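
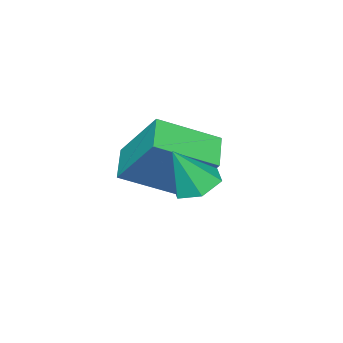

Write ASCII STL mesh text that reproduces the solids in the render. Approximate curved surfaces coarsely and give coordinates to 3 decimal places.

solid 
facet normal -0.404 0.236 -0.884
outer loop
vertex -0.998 -0.32 2.74
vertex -1.452 -0.82 2.814
vertex -1.593 -0.196 3.045
endloop
endfacet
facet normal 0.407 0.780 0.476
outer loop
vertex -0.998 -0.32 2.74
vertex -1.593 -0.196 3.045
vertex -0.908 -1.14 4.006
endloop
endfacet
facet normal -0.403 0.236 -0.884
outer loop
vertex -1.593 -0.196 3.045
vertex -1.452 -0.82 2.814
vertex -2.047 -0.696 3.118
endloop
endfacet
facet normal -0.411 0.486 0.771
outer loop
vertex -1.593 -0.196 3.045
vertex -2.047 -0.696 3.118
vertex -0.908 -1.14 4.006
endloop
endfacet
facet normal -0.402 0.237 -0.884
outer loop
vertex -2.047 -0.696 3.118
vertex -1.452 -0.82 2.814
vertex -1.907 -1.32 2.887
endloop
endfacet
facet normal -0.656 -0.387 0.648
outer loop
vertex -2.047 -0.696 3.118
vertex -1.907 -1.32 2.887
vertex -0.908 -1.14 4.006
endloop
endfacet
facet normal -0.403 0.238 -0.884
outer loop
vertex -1.907 -1.32 2.887
vertex -1.452 -0.82 2.814
vertex -1.312 -1.444 2.582
endloop
endfacet
facet normal -0.084 -0.969 0.231
outer loop
vertex -1.907 -1.32 2.887
vertex -1.312 -1.444 2.582
vertex -0.908 -1.14 4.006
endloop
endfacet
facet normal -0.404 0.238 -0.883
outer loop
vertex -1.312 -1.444 2.582
vertex -1.452 -0.82 2.814
vertex -0.857 -0.943 2.509
endloop
endfacet
facet normal 0.734 -0.676 -0.064
outer loop
vertex -1.312 -1.444 2.582
vertex -0.857 -0.943 2.509
vertex -0.908 -1.14 4.006
endloop
endfacet
facet normal -0.404 0.236 -0.884
outer loop
vertex -0.857 -0.943 2.509
vertex -1.452 -0.82 2.814
vertex -0.998 -0.32 2.74
endloop
endfacet
facet normal 0.978 0.199 0.060
outer loop
vertex -0.857 -0.943 2.509
vertex -0.998 -0.32 2.74
vertex -0.908 -1.14 4.006
endloop
endfacet
facet normal -0.681 0.582 -0.444
outer loop
vertex -3.905 -1.992 3.04
vertex -3.115 -1.442 2.55
vertex -3.978 -3.228 1.533
endloop
endfacet
facet normal -0.731 -0.510 0.454
outer loop
vertex -2.725 -4.298 2.35
vertex -3.905 -1.992 3.04
vertex -3.978 -3.228 1.533
endloop
endfacet
facet normal -0.682 0.582 -0.443
outer loop
vertex -3.978 -3.228 1.533
vertex -3.115 -1.442 2.55
vertex -3.189 -2.677 1.043
endloop
endfacet
facet normal -0.037 -0.634 -0.773
outer loop
vertex -3.189 -2.677 1.043
vertex -2.725 -4.298 2.35
vertex -3.978 -3.228 1.533
endloop
endfacet
facet normal 0.038 0.634 0.772
outer loop
vertex -3.905 -1.992 3.04
vertex -1.862 -2.512 3.367
vertex -3.115 -1.442 2.55
endloop
endfacet
facet normal -0.731 -0.510 0.454
outer loop
vertex -2.651 -3.063 3.857
vertex -3.905 -1.992 3.04
vertex -2.725 -4.298 2.35
endloop
endfacet
facet normal 0.038 0.634 0.773
outer loop
vertex -2.651 -3.063 3.857
vertex -1.862 -2.512 3.367
vertex -3.905 -1.992 3.04
endloop
endfacet
facet normal 0.731 0.510 -0.454
outer loop
vertex -3.115 -1.442 2.55
vertex -1.862 -2.512 3.367
vertex -3.189 -2.677 1.043
endloop
endfacet
facet normal -0.038 -0.634 -0.773
outer loop
vertex -1.935 -3.748 1.86
vertex -2.725 -4.298 2.35
vertex -3.189 -2.677 1.043
endloop
endfacet
facet normal 0.731 0.510 -0.454
outer loop
vertex -3.189 -2.677 1.043
vertex -1.862 -2.512 3.367
vertex -1.935 -3.748 1.86
endloop
endfacet
facet normal 0.681 -0.583 0.444
outer loop
vertex -1.935 -3.748 1.86
vertex -2.651 -3.063 3.857
vertex -2.725 -4.298 2.35
endloop
endfacet
facet normal 0.682 -0.581 0.444
outer loop
vertex -1.862 -2.512 3.367
vertex -2.651 -3.063 3.857
vertex -1.935 -3.748 1.86
endloop
endfacet

endsolid


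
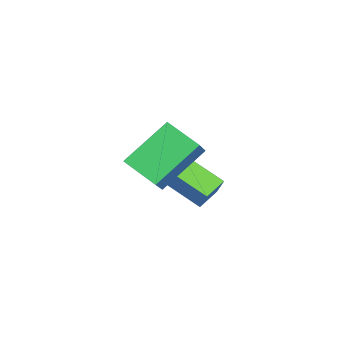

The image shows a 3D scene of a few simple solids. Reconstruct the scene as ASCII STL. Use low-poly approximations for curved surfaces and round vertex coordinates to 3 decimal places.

solid 
facet normal -0.719 0.091 -0.689
outer loop
vertex 0.271 -1.427 -0.416
vertex 0.86 -0.491 -0.908
vertex 1.153 -2.544 -1.485
endloop
endfacet
facet normal -0.487 -0.773 0.406
outer loop
vertex 1.98 -2.649 -0.692
vertex 0.271 -1.427 -0.416
vertex 1.153 -2.544 -1.485
endloop
endfacet
facet normal -0.719 0.091 -0.689
outer loop
vertex 1.153 -2.544 -1.485
vertex 0.86 -0.491 -0.908
vertex 1.742 -1.609 -1.976
endloop
endfacet
facet normal 0.496 -0.628 -0.600
outer loop
vertex 1.742 -1.609 -1.976
vertex 1.98 -2.649 -0.692
vertex 1.153 -2.544 -1.485
endloop
endfacet
facet normal -0.496 0.628 0.600
outer loop
vertex 0.271 -1.427 -0.416
vertex 1.687 -0.596 -0.115
vertex 0.86 -0.491 -0.908
endloop
endfacet
facet normal -0.487 -0.773 0.407
outer loop
vertex 1.098 -1.531 0.376
vertex 0.271 -1.427 -0.416
vertex 1.98 -2.649 -0.692
endloop
endfacet
facet normal -0.496 0.628 0.600
outer loop
vertex 1.098 -1.531 0.376
vertex 1.687 -0.596 -0.115
vertex 0.271 -1.427 -0.416
endloop
endfacet
facet normal 0.488 0.773 -0.406
outer loop
vertex 0.86 -0.491 -0.908
vertex 1.687 -0.596 -0.115
vertex 1.742 -1.609 -1.976
endloop
endfacet
facet normal 0.496 -0.628 -0.600
outer loop
vertex 2.569 -1.713 -1.184
vertex 1.98 -2.649 -0.692
vertex 1.742 -1.609 -1.976
endloop
endfacet
facet normal 0.487 0.773 -0.407
outer loop
vertex 1.742 -1.609 -1.976
vertex 1.687 -0.596 -0.115
vertex 2.569 -1.713 -1.184
endloop
endfacet
facet normal 0.719 -0.091 0.689
outer loop
vertex 2.569 -1.713 -1.184
vertex 1.098 -1.531 0.376
vertex 1.98 -2.649 -0.692
endloop
endfacet
facet normal 0.719 -0.091 0.689
outer loop
vertex 1.687 -0.596 -0.115
vertex 1.098 -1.531 0.376
vertex 2.569 -1.713 -1.184
endloop
endfacet
facet normal -0.457 -0.254 -0.852
outer loop
vertex -1.857 -1.599 -3.411
vertex -1.223 -0.287 -4.142
vertex -1.193 -2.044 -3.634
endloop
endfacet
facet normal -0.389 -0.805 0.448
outer loop
vertex -0.777 -1.813 -2.858
vertex -1.857 -1.599 -3.411
vertex -1.193 -2.044 -3.634
endloop
endfacet
facet normal -0.456 -0.254 -0.853
outer loop
vertex -1.193 -2.044 -3.634
vertex -1.223 -0.287 -4.142
vertex -0.558 -0.733 -4.365
endloop
endfacet
facet normal 0.800 -0.537 -0.269
outer loop
vertex -0.558 -0.733 -4.365
vertex -0.777 -1.813 -2.858
vertex -1.193 -2.044 -3.634
endloop
endfacet
facet normal -0.800 0.536 0.269
outer loop
vertex -1.857 -1.599 -3.411
vertex -0.807 -0.056 -3.366
vertex -1.223 -0.287 -4.142
endloop
endfacet
facet normal -0.389 -0.805 0.449
outer loop
vertex -1.442 -1.367 -2.635
vertex -1.857 -1.599 -3.411
vertex -0.777 -1.813 -2.858
endloop
endfacet
facet normal -0.800 0.537 0.267
outer loop
vertex -1.442 -1.367 -2.635
vertex -0.807 -0.056 -3.366
vertex -1.857 -1.599 -3.411
endloop
endfacet
facet normal 0.389 0.805 -0.448
outer loop
vertex -1.223 -0.287 -4.142
vertex -0.807 -0.056 -3.366
vertex -0.558 -0.733 -4.365
endloop
endfacet
facet normal 0.801 -0.536 -0.268
outer loop
vertex -0.143 -0.501 -3.589
vertex -0.777 -1.813 -2.858
vertex -0.558 -0.733 -4.365
endloop
endfacet
facet normal 0.389 0.805 -0.449
outer loop
vertex -0.558 -0.733 -4.365
vertex -0.807 -0.056 -3.366
vertex -0.143 -0.501 -3.589
endloop
endfacet
facet normal 0.457 0.254 0.853
outer loop
vertex -0.143 -0.501 -3.589
vertex -1.442 -1.367 -2.635
vertex -0.777 -1.813 -2.858
endloop
endfacet
facet normal 0.457 0.254 0.853
outer loop
vertex -0.807 -0.056 -3.366
vertex -1.442 -1.367 -2.635
vertex -0.143 -0.501 -3.589
endloop
endfacet

endsolid


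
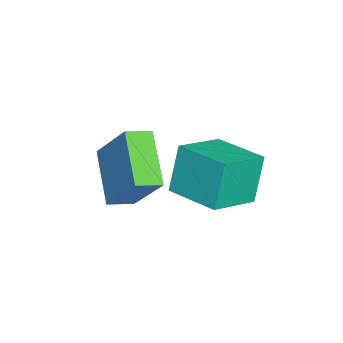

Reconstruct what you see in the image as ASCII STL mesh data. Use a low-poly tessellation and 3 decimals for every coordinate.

solid 
facet normal -0.571 0.779 -0.259
outer loop
vertex -1.085 -0.276 3.066
vertex -0.354 0.789 4.658
vertex 0.372 0.416 1.934
endloop
endfacet
facet normal -0.356 -0.520 -0.776
outer loop
vertex 0.874 -0.269 2.162
vertex -1.085 -0.276 3.066
vertex 0.372 0.416 1.934
endloop
endfacet
facet normal -0.571 0.779 -0.259
outer loop
vertex 0.372 0.416 1.934
vertex -0.354 0.789 4.658
vertex 1.102 1.481 3.526
endloop
endfacet
facet normal 0.740 0.351 -0.574
outer loop
vertex 1.102 1.481 3.526
vertex 0.874 -0.269 2.162
vertex 0.372 0.416 1.934
endloop
endfacet
facet normal -0.740 -0.351 0.574
outer loop
vertex -1.085 -0.276 3.066
vertex 0.148 0.104 4.886
vertex -0.354 0.789 4.658
endloop
endfacet
facet normal -0.356 -0.520 -0.776
outer loop
vertex -0.582 -0.961 3.294
vertex -1.085 -0.276 3.066
vertex 0.874 -0.269 2.162
endloop
endfacet
facet normal -0.739 -0.352 0.574
outer loop
vertex -0.582 -0.961 3.294
vertex 0.148 0.104 4.886
vertex -1.085 -0.276 3.066
endloop
endfacet
facet normal 0.357 0.520 0.776
outer loop
vertex -0.354 0.789 4.658
vertex 0.148 0.104 4.886
vertex 1.102 1.481 3.526
endloop
endfacet
facet normal 0.739 0.352 -0.575
outer loop
vertex 1.605 0.796 3.754
vertex 0.874 -0.269 2.162
vertex 1.102 1.481 3.526
endloop
endfacet
facet normal 0.356 0.520 0.776
outer loop
vertex 1.102 1.481 3.526
vertex 0.148 0.104 4.886
vertex 1.605 0.796 3.754
endloop
endfacet
facet normal 0.571 -0.779 0.259
outer loop
vertex 1.605 0.796 3.754
vertex -0.582 -0.961 3.294
vertex 0.874 -0.269 2.162
endloop
endfacet
facet normal 0.571 -0.779 0.259
outer loop
vertex 0.148 0.104 4.886
vertex -0.582 -0.961 3.294
vertex 1.605 0.796 3.754
endloop
endfacet
facet normal -0.505 -0.860 -0.081
outer loop
vertex -1.847 1.187 3.014
vertex -3.279 2.081 2.449
vertex -1.299 1.021 1.36
endloop
endfacet
facet normal 0.805 -0.502 0.317
outer loop
vertex -0.361 2.619 1.511
vertex -1.847 1.187 3.014
vertex -1.299 1.021 1.36
endloop
endfacet
facet normal -0.504 -0.860 -0.080
outer loop
vertex -1.299 1.021 1.36
vertex -3.279 2.081 2.449
vertex -2.731 1.914 0.796
endloop
endfacet
facet normal 0.313 -0.095 -0.945
outer loop
vertex -2.731 1.914 0.796
vertex -0.361 2.619 1.511
vertex -1.299 1.021 1.36
endloop
endfacet
facet normal -0.314 0.095 0.945
outer loop
vertex -1.847 1.187 3.014
vertex -2.341 3.679 2.6
vertex -3.279 2.081 2.449
endloop
endfacet
facet normal 0.805 -0.502 0.317
outer loop
vertex -0.909 2.786 3.164
vertex -1.847 1.187 3.014
vertex -0.361 2.619 1.511
endloop
endfacet
facet normal -0.313 0.095 0.945
outer loop
vertex -0.909 2.786 3.164
vertex -2.341 3.679 2.6
vertex -1.847 1.187 3.014
endloop
endfacet
facet normal -0.804 0.502 -0.317
outer loop
vertex -3.279 2.081 2.449
vertex -2.341 3.679 2.6
vertex -2.731 1.914 0.796
endloop
endfacet
facet normal 0.313 -0.095 -0.945
outer loop
vertex -1.793 3.513 0.946
vertex -0.361 2.619 1.511
vertex -2.731 1.914 0.796
endloop
endfacet
facet normal -0.805 0.502 -0.317
outer loop
vertex -2.731 1.914 0.796
vertex -2.341 3.679 2.6
vertex -1.793 3.513 0.946
endloop
endfacet
facet normal 0.505 0.859 0.081
outer loop
vertex -1.793 3.513 0.946
vertex -0.909 2.786 3.164
vertex -0.361 2.619 1.511
endloop
endfacet
facet normal 0.504 0.860 0.081
outer loop
vertex -2.341 3.679 2.6
vertex -0.909 2.786 3.164
vertex -1.793 3.513 0.946
endloop
endfacet

endsolid


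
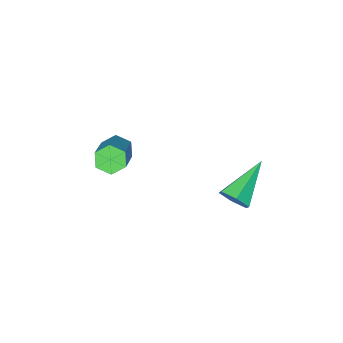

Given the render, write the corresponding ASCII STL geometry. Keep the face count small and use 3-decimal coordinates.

solid 
facet normal -0.621 -0.551 -0.557
outer loop
vertex 3.09 -3.0 -2.378
vertex 2.905 -3.25 -1.924
vertex 2.66 -2.792 -2.104
endloop
endfacet
facet normal -0.064 0.744 -0.665
outer loop
vertex 3.09 -3.0 -2.378
vertex 2.66 -2.792 -2.104
vertex 4.06 -2.14 -1.51
endloop
endfacet
facet normal -0.063 0.743 -0.666
outer loop
vertex 4.06 -2.14 -1.51
vertex 2.66 -2.792 -2.104
vertex 3.63 -1.932 -1.237
endloop
endfacet
facet normal 0.621 0.552 0.557
outer loop
vertex 4.06 -2.14 -1.51
vertex 3.63 -1.932 -1.237
vertex 3.875 -2.39 -1.056
endloop
endfacet
facet normal -0.623 -0.551 -0.555
outer loop
vertex 2.66 -2.792 -2.104
vertex 2.905 -3.25 -1.924
vertex 2.476 -3.041 -1.65
endloop
endfacet
facet normal -0.707 0.700 0.097
outer loop
vertex 2.66 -2.792 -2.104
vertex 2.476 -3.041 -1.65
vertex 3.63 -1.932 -1.237
endloop
endfacet
facet normal -0.707 0.700 0.097
outer loop
vertex 3.63 -1.932 -1.237
vertex 2.476 -3.041 -1.65
vertex 3.446 -2.181 -0.783
endloop
endfacet
facet normal 0.622 0.552 0.555
outer loop
vertex 3.63 -1.932 -1.237
vertex 3.446 -2.181 -0.783
vertex 3.875 -2.39 -1.056
endloop
endfacet
facet normal -0.623 -0.550 -0.557
outer loop
vertex 2.476 -3.041 -1.65
vertex 2.905 -3.25 -1.924
vertex 2.72 -3.5 -1.47
endloop
endfacet
facet normal -0.644 -0.043 0.764
outer loop
vertex 2.476 -3.041 -1.65
vertex 2.72 -3.5 -1.47
vertex 3.446 -2.181 -0.783
endloop
endfacet
facet normal -0.645 -0.042 0.763
outer loop
vertex 3.446 -2.181 -0.783
vertex 2.72 -3.5 -1.47
vertex 3.69 -2.64 -0.602
endloop
endfacet
facet normal 0.622 0.550 0.557
outer loop
vertex 3.446 -2.181 -0.783
vertex 3.69 -2.64 -0.602
vertex 3.875 -2.39 -1.056
endloop
endfacet
facet normal -0.621 -0.552 -0.557
outer loop
vertex 2.72 -3.5 -1.47
vertex 2.905 -3.25 -1.924
vertex 3.15 -3.708 -1.743
endloop
endfacet
facet normal 0.063 -0.743 0.666
outer loop
vertex 2.72 -3.5 -1.47
vertex 3.15 -3.708 -1.743
vertex 3.69 -2.64 -0.602
endloop
endfacet
facet normal 0.064 -0.744 0.666
outer loop
vertex 3.69 -2.64 -0.602
vertex 3.15 -3.708 -1.743
vertex 4.12 -2.848 -0.876
endloop
endfacet
facet normal 0.621 0.551 0.557
outer loop
vertex 3.69 -2.64 -0.602
vertex 4.12 -2.848 -0.876
vertex 3.875 -2.39 -1.056
endloop
endfacet
facet normal -0.622 -0.552 -0.555
outer loop
vertex 3.15 -3.708 -1.743
vertex 2.905 -3.25 -1.924
vertex 3.334 -3.459 -2.197
endloop
endfacet
facet normal 0.707 -0.700 -0.097
outer loop
vertex 3.15 -3.708 -1.743
vertex 3.334 -3.459 -2.197
vertex 4.12 -2.848 -0.876
endloop
endfacet
facet normal 0.707 -0.700 -0.097
outer loop
vertex 4.12 -2.848 -0.876
vertex 3.334 -3.459 -2.197
vertex 4.304 -2.599 -1.33
endloop
endfacet
facet normal 0.623 0.551 0.555
outer loop
vertex 4.12 -2.848 -0.876
vertex 4.304 -2.599 -1.33
vertex 3.875 -2.39 -1.056
endloop
endfacet
facet normal -0.622 -0.550 -0.557
outer loop
vertex 3.334 -3.459 -2.197
vertex 2.905 -3.25 -1.924
vertex 3.09 -3.0 -2.378
endloop
endfacet
facet normal 0.645 0.042 -0.763
outer loop
vertex 3.334 -3.459 -2.197
vertex 3.09 -3.0 -2.378
vertex 4.304 -2.599 -1.33
endloop
endfacet
facet normal 0.645 0.043 -0.763
outer loop
vertex 4.304 -2.599 -1.33
vertex 3.09 -3.0 -2.378
vertex 4.06 -2.14 -1.51
endloop
endfacet
facet normal 0.623 0.550 0.557
outer loop
vertex 4.304 -2.599 -1.33
vertex 4.06 -2.14 -1.51
vertex 3.875 -2.39 -1.056
endloop
endfacet
facet normal 0.870 0.173 -0.462
outer loop
vertex 2.034 0.686 -1.592
vertex 1.752 0.953 -2.023
vertex 1.935 1.257 -1.564
endloop
endfacet
facet normal 0.191 -0.015 0.982
outer loop
vertex 2.034 0.686 -1.592
vertex 1.935 1.257 -1.564
vertex 0.308 0.667 -1.257
endloop
endfacet
facet normal 0.871 0.172 -0.461
outer loop
vertex 1.935 1.257 -1.564
vertex 1.752 0.953 -2.023
vertex 1.654 1.524 -1.995
endloop
endfacet
facet normal -0.171 0.784 0.597
outer loop
vertex 1.935 1.257 -1.564
vertex 1.654 1.524 -1.995
vertex 0.308 0.667 -1.257
endloop
endfacet
facet normal 0.871 0.172 -0.461
outer loop
vertex 1.654 1.524 -1.995
vertex 1.752 0.953 -2.023
vertex 1.471 1.22 -2.454
endloop
endfacet
facet normal -0.614 0.748 -0.251
outer loop
vertex 1.654 1.524 -1.995
vertex 1.471 1.22 -2.454
vertex 0.308 0.667 -1.257
endloop
endfacet
facet normal 0.871 0.172 -0.461
outer loop
vertex 1.471 1.22 -2.454
vertex 1.752 0.953 -2.023
vertex 1.569 0.65 -2.482
endloop
endfacet
facet normal -0.695 -0.084 -0.714
outer loop
vertex 1.471 1.22 -2.454
vertex 1.569 0.65 -2.482
vertex 0.308 0.667 -1.257
endloop
endfacet
facet normal 0.870 0.174 -0.462
outer loop
vertex 1.569 0.65 -2.482
vertex 1.752 0.953 -2.023
vertex 1.851 0.383 -2.051
endloop
endfacet
facet normal -0.332 -0.884 -0.330
outer loop
vertex 1.569 0.65 -2.482
vertex 1.851 0.383 -2.051
vertex 0.308 0.667 -1.257
endloop
endfacet
facet normal 0.870 0.174 -0.462
outer loop
vertex 1.851 0.383 -2.051
vertex 1.752 0.953 -2.023
vertex 2.034 0.686 -1.592
endloop
endfacet
facet normal 0.110 -0.849 0.517
outer loop
vertex 1.851 0.383 -2.051
vertex 2.034 0.686 -1.592
vertex 0.308 0.667 -1.257
endloop
endfacet

endsolid


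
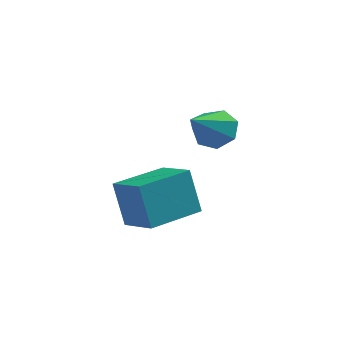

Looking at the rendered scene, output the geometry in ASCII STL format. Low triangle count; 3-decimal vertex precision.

solid 
facet normal 0.156 0.855 -0.495
outer loop
vertex -1.262 0.258 1.956
vertex -1.85 0.469 2.135
vertex -1.283 0.543 2.442
endloop
endfacet
facet normal 0.850 -0.438 0.293
outer loop
vertex -1.262 0.258 1.956
vertex -1.283 0.543 2.442
vertex -2.07 -0.729 2.825
endloop
endfacet
facet normal 0.155 0.856 -0.493
outer loop
vertex -1.283 0.543 2.442
vertex -1.85 0.469 2.135
vertex -1.731 0.771 2.697
endloop
endfacet
facet normal 0.481 -0.034 0.876
outer loop
vertex -1.283 0.543 2.442
vertex -1.731 0.771 2.697
vertex -2.07 -0.729 2.825
endloop
endfacet
facet normal 0.157 0.856 -0.493
outer loop
vertex -1.731 0.771 2.697
vertex -1.85 0.469 2.135
vertex -2.269 0.773 2.529
endloop
endfacet
facet normal -0.294 0.147 0.944
outer loop
vertex -1.731 0.771 2.697
vertex -2.269 0.773 2.529
vertex -2.07 -0.729 2.825
endloop
endfacet
facet normal 0.157 0.856 -0.494
outer loop
vertex -2.269 0.773 2.529
vertex -1.85 0.469 2.135
vertex -2.492 0.545 2.063
endloop
endfacet
facet normal -0.896 -0.031 0.444
outer loop
vertex -2.269 0.773 2.529
vertex -2.492 0.545 2.063
vertex -2.07 -0.729 2.825
endloop
endfacet
facet normal 0.157 0.855 -0.494
outer loop
vertex -2.492 0.545 2.063
vertex -1.85 0.469 2.135
vertex -2.232 0.26 1.652
endloop
endfacet
facet normal -0.866 -0.434 -0.247
outer loop
vertex -2.492 0.545 2.063
vertex -2.232 0.26 1.652
vertex -2.07 -0.729 2.825
endloop
endfacet
facet normal 0.155 0.856 -0.493
outer loop
vertex -2.232 0.26 1.652
vertex -1.85 0.469 2.135
vertex -1.685 0.133 1.604
endloop
endfacet
facet normal -0.230 -0.759 -0.609
outer loop
vertex -2.232 0.26 1.652
vertex -1.685 0.133 1.604
vertex -2.07 -0.729 2.825
endloop
endfacet
facet normal 0.157 0.856 -0.493
outer loop
vertex -1.685 0.133 1.604
vertex -1.85 0.469 2.135
vertex -1.262 0.258 1.956
endloop
endfacet
facet normal 0.533 -0.761 -0.370
outer loop
vertex -1.685 0.133 1.604
vertex -1.262 0.258 1.956
vertex -2.07 -0.729 2.825
endloop
endfacet
facet normal -0.840 0.498 -0.215
outer loop
vertex -4.499 0.158 -0.0
vertex -3.688 1.596 0.166
vertex -4.161 0.128 -1.39
endloop
endfacet
facet normal -0.489 -0.866 -0.100
outer loop
vertex -3.212 -0.436 -1.146
vertex -4.499 0.158 -0.0
vertex -4.161 0.128 -1.39
endloop
endfacet
facet normal -0.839 0.499 -0.216
outer loop
vertex -4.161 0.128 -1.39
vertex -3.688 1.596 0.166
vertex -3.349 1.566 -1.223
endloop
endfacet
facet normal 0.237 -0.021 -0.971
outer loop
vertex -3.349 1.566 -1.223
vertex -3.212 -0.436 -1.146
vertex -4.161 0.128 -1.39
endloop
endfacet
facet normal -0.237 0.022 0.971
outer loop
vertex -4.499 0.158 -0.0
vertex -2.739 1.032 0.41
vertex -3.688 1.596 0.166
endloop
endfacet
facet normal -0.489 -0.866 -0.101
outer loop
vertex -3.551 -0.406 0.243
vertex -4.499 0.158 -0.0
vertex -3.212 -0.436 -1.146
endloop
endfacet
facet normal -0.237 0.021 0.971
outer loop
vertex -3.551 -0.406 0.243
vertex -2.739 1.032 0.41
vertex -4.499 0.158 -0.0
endloop
endfacet
facet normal 0.489 0.866 0.101
outer loop
vertex -3.688 1.596 0.166
vertex -2.739 1.032 0.41
vertex -3.349 1.566 -1.223
endloop
endfacet
facet normal 0.236 -0.021 -0.971
outer loop
vertex -2.401 1.002 -0.98
vertex -3.212 -0.436 -1.146
vertex -3.349 1.566 -1.223
endloop
endfacet
facet normal 0.490 0.866 0.100
outer loop
vertex -3.349 1.566 -1.223
vertex -2.739 1.032 0.41
vertex -2.401 1.002 -0.98
endloop
endfacet
facet normal 0.840 -0.498 0.216
outer loop
vertex -2.401 1.002 -0.98
vertex -3.551 -0.406 0.243
vertex -3.212 -0.436 -1.146
endloop
endfacet
facet normal 0.840 -0.499 0.215
outer loop
vertex -2.739 1.032 0.41
vertex -3.551 -0.406 0.243
vertex -2.401 1.002 -0.98
endloop
endfacet

endsolid


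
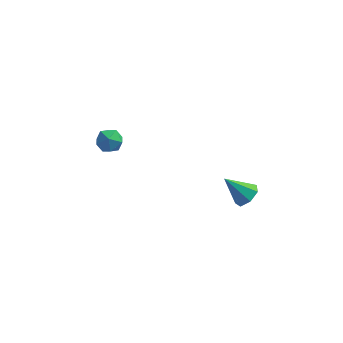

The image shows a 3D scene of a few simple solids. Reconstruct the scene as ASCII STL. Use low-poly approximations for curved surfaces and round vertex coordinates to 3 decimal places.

solid 
facet normal 0.697 -0.064 -0.714
outer loop
vertex 3.746 -1.591 1.89
vertex 3.307 -1.483 1.452
vertex 3.663 -1.066 1.762
endloop
endfacet
facet normal 0.373 0.275 0.886
outer loop
vertex 3.746 -1.591 1.89
vertex 3.663 -1.066 1.762
vertex 2.373 -1.397 2.408
endloop
endfacet
facet normal 0.697 -0.065 -0.714
outer loop
vertex 3.663 -1.066 1.762
vertex 3.307 -1.483 1.452
vertex 3.312 -0.855 1.4
endloop
endfacet
facet normal 0.021 0.872 0.488
outer loop
vertex 3.663 -1.066 1.762
vertex 3.312 -0.855 1.4
vertex 2.373 -1.397 2.408
endloop
endfacet
facet normal 0.697 -0.065 -0.714
outer loop
vertex 3.312 -0.855 1.4
vertex 3.307 -1.483 1.452
vertex 2.957 -1.117 1.077
endloop
endfacet
facet normal -0.552 0.831 -0.067
outer loop
vertex 3.312 -0.855 1.4
vertex 2.957 -1.117 1.077
vertex 2.373 -1.397 2.408
endloop
endfacet
facet normal 0.698 -0.064 -0.713
outer loop
vertex 2.957 -1.117 1.077
vertex 3.307 -1.483 1.452
vertex 2.866 -1.654 1.036
endloop
endfacet
facet normal -0.914 0.183 -0.363
outer loop
vertex 2.957 -1.117 1.077
vertex 2.866 -1.654 1.036
vertex 2.373 -1.397 2.408
endloop
endfacet
facet normal 0.698 -0.063 -0.714
outer loop
vertex 2.866 -1.654 1.036
vertex 3.307 -1.483 1.452
vertex 3.107 -2.063 1.308
endloop
endfacet
facet normal -0.793 -0.584 -0.175
outer loop
vertex 2.866 -1.654 1.036
vertex 3.107 -2.063 1.308
vertex 2.373 -1.397 2.408
endloop
endfacet
facet normal 0.698 -0.064 -0.713
outer loop
vertex 3.107 -2.063 1.308
vertex 3.307 -1.483 1.452
vertex 3.498 -2.035 1.688
endloop
endfacet
facet normal -0.280 -0.893 0.354
outer loop
vertex 3.107 -2.063 1.308
vertex 3.498 -2.035 1.688
vertex 2.373 -1.397 2.408
endloop
endfacet
facet normal 0.697 -0.064 -0.714
outer loop
vertex 3.498 -2.035 1.688
vertex 3.307 -1.483 1.452
vertex 3.746 -1.591 1.89
endloop
endfacet
facet normal 0.240 -0.510 0.826
outer loop
vertex 3.498 -2.035 1.688
vertex 3.746 -1.591 1.89
vertex 2.373 -1.397 2.408
endloop
endfacet
facet normal -0.176 0.683 0.709
outer loop
vertex -2.627 0.703 2.855
vertex -2.901 0.244 3.229
vertex -2.261 0.362 3.274
endloop
endfacet
facet normal 0.409 0.849 0.334
outer loop
vertex -2.627 0.703 2.855
vertex -2.261 0.362 3.274
vertex -2.038 0.49 2.675
endloop
endfacet
facet normal 0.222 0.910 -0.351
outer loop
vertex -2.627 0.703 2.855
vertex -2.038 0.49 2.675
vertex -2.54 0.452 2.26
endloop
endfacet
facet normal -0.481 0.780 -0.400
outer loop
vertex -2.627 0.703 2.855
vertex -2.54 0.452 2.26
vertex -3.073 0.299 2.603
endloop
endfacet
facet normal -0.724 0.640 0.255
outer loop
vertex -2.627 0.703 2.855
vertex -3.073 0.299 2.603
vertex -2.901 0.244 3.229
endloop
endfacet
facet normal 0.869 0.307 0.389
outer loop
vertex -2.038 0.49 2.675
vertex -2.261 0.362 3.274
vertex -1.947 -0.099 2.937
endloop
endfacet
facet normal -0.077 0.037 0.996
outer loop
vertex -2.261 0.362 3.274
vertex -2.901 0.244 3.229
vertex -2.48 -0.252 3.28
endloop
endfacet
facet normal -0.964 -0.032 0.262
outer loop
vertex -2.901 0.244 3.229
vertex -3.073 0.299 2.603
vertex -2.982 -0.29 2.865
endloop
endfacet
facet normal -0.570 0.195 -0.798
outer loop
vertex -3.073 0.299 2.603
vertex -2.54 0.452 2.26
vertex -2.759 -0.162 2.266
endloop
endfacet
facet normal 0.564 0.405 -0.720
outer loop
vertex -2.54 0.452 2.26
vertex -2.038 0.49 2.675
vertex -2.119 -0.044 2.311
endloop
endfacet
facet normal 0.481 -0.780 0.400
outer loop
vertex -2.393 -0.503 2.685
vertex -1.947 -0.099 2.937
vertex -2.48 -0.252 3.28
endloop
endfacet
facet normal -0.222 -0.910 0.351
outer loop
vertex -2.393 -0.503 2.685
vertex -2.48 -0.252 3.28
vertex -2.982 -0.29 2.865
endloop
endfacet
facet normal -0.409 -0.849 -0.334
outer loop
vertex -2.393 -0.503 2.685
vertex -2.982 -0.29 2.865
vertex -2.759 -0.162 2.266
endloop
endfacet
facet normal 0.176 -0.683 -0.709
outer loop
vertex -2.393 -0.503 2.685
vertex -2.759 -0.162 2.266
vertex -2.119 -0.044 2.311
endloop
endfacet
facet normal 0.724 -0.640 -0.255
outer loop
vertex -2.393 -0.503 2.685
vertex -2.119 -0.044 2.311
vertex -1.947 -0.099 2.937
endloop
endfacet
facet normal 0.570 -0.195 0.798
outer loop
vertex -2.48 -0.252 3.28
vertex -1.947 -0.099 2.937
vertex -2.261 0.362 3.274
endloop
endfacet
facet normal -0.564 -0.405 0.720
outer loop
vertex -2.982 -0.29 2.865
vertex -2.48 -0.252 3.28
vertex -2.901 0.244 3.229
endloop
endfacet
facet normal -0.869 -0.307 -0.389
outer loop
vertex -2.759 -0.162 2.266
vertex -2.982 -0.29 2.865
vertex -3.073 0.299 2.603
endloop
endfacet
facet normal 0.077 -0.037 -0.996
outer loop
vertex -2.119 -0.044 2.311
vertex -2.759 -0.162 2.266
vertex -2.54 0.452 2.26
endloop
endfacet
facet normal 0.964 0.032 -0.262
outer loop
vertex -1.947 -0.099 2.937
vertex -2.119 -0.044 2.311
vertex -2.038 0.49 2.675
endloop
endfacet

endsolid


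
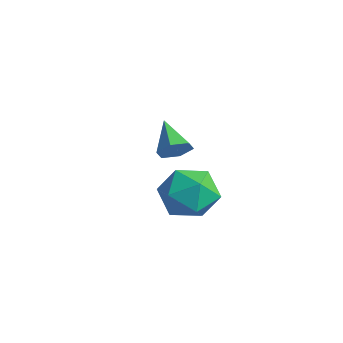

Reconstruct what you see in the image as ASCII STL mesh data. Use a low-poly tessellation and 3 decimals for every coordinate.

solid 
facet normal 0.814 -0.265 -0.516
outer loop
vertex -2.593 0.846 2.071
vertex -2.834 1.247 1.485
vertex -2.4 1.568 2.005
endloop
endfacet
facet normal 0.177 0.043 0.983
outer loop
vertex -2.593 0.846 2.071
vertex -2.4 1.568 2.005
vertex -4.146 1.673 2.315
endloop
endfacet
facet normal 0.814 -0.265 -0.516
outer loop
vertex -2.4 1.568 2.005
vertex -2.834 1.247 1.485
vertex -2.642 1.968 1.418
endloop
endfacet
facet normal 0.142 0.844 0.517
outer loop
vertex -2.4 1.568 2.005
vertex -2.642 1.968 1.418
vertex -4.146 1.673 2.315
endloop
endfacet
facet normal 0.814 -0.265 -0.516
outer loop
vertex -2.642 1.968 1.418
vertex -2.834 1.247 1.485
vertex -3.076 1.647 0.898
endloop
endfacet
facet normal -0.339 0.900 -0.273
outer loop
vertex -2.642 1.968 1.418
vertex -3.076 1.647 0.898
vertex -4.146 1.673 2.315
endloop
endfacet
facet normal 0.814 -0.265 -0.516
outer loop
vertex -3.076 1.647 0.898
vertex -2.834 1.247 1.485
vertex -3.269 0.925 0.964
endloop
endfacet
facet normal -0.787 0.156 -0.597
outer loop
vertex -3.076 1.647 0.898
vertex -3.269 0.925 0.964
vertex -4.146 1.673 2.315
endloop
endfacet
facet normal 0.814 -0.265 -0.516
outer loop
vertex -3.269 0.925 0.964
vertex -2.834 1.247 1.485
vertex -3.027 0.525 1.551
endloop
endfacet
facet normal -0.752 -0.646 -0.130
outer loop
vertex -3.269 0.925 0.964
vertex -3.027 0.525 1.551
vertex -4.146 1.673 2.315
endloop
endfacet
facet normal 0.814 -0.265 -0.516
outer loop
vertex -3.027 0.525 1.551
vertex -2.834 1.247 1.485
vertex -2.593 0.846 2.071
endloop
endfacet
facet normal -0.270 -0.702 0.659
outer loop
vertex -3.027 0.525 1.551
vertex -2.593 0.846 2.071
vertex -4.146 1.673 2.315
endloop
endfacet
facet normal 0.223 0.968 0.112
outer loop
vertex 0.655 0.202 1.64
vertex 0.815 0.027 2.837
vertex 1.756 -0.101 2.071
endloop
endfacet
facet normal 0.413 0.737 -0.536
outer loop
vertex 0.655 0.202 1.64
vertex 1.756 -0.101 2.071
vertex 1.34 -0.614 1.046
endloop
endfacet
facet normal -0.171 0.482 -0.859
outer loop
vertex 0.655 0.202 1.64
vertex 1.34 -0.614 1.046
vertex 0.142 -0.803 1.178
endloop
endfacet
facet normal -0.722 0.557 -0.411
outer loop
vertex 0.655 0.202 1.64
vertex 0.142 -0.803 1.178
vertex -0.182 -0.407 2.285
endloop
endfacet
facet normal -0.478 0.858 0.189
outer loop
vertex 0.655 0.202 1.64
vertex -0.182 -0.407 2.285
vertex 0.815 0.027 2.837
endloop
endfacet
facet normal 0.871 0.195 -0.451
outer loop
vertex 1.34 -0.614 1.046
vertex 1.756 -0.101 2.071
vertex 1.922 -1.293 1.875
endloop
endfacet
facet normal 0.564 0.571 0.597
outer loop
vertex 1.756 -0.101 2.071
vertex 0.815 0.027 2.837
vertex 1.598 -0.897 2.982
endloop
endfacet
facet normal -0.570 0.392 0.722
outer loop
vertex 0.815 0.027 2.837
vertex -0.182 -0.407 2.285
vertex 0.4 -1.086 3.114
endloop
endfacet
facet normal -0.964 -0.093 -0.249
outer loop
vertex -0.182 -0.407 2.285
vertex 0.142 -0.803 1.178
vertex -0.016 -1.599 2.089
endloop
endfacet
facet normal -0.073 -0.215 -0.974
outer loop
vertex 0.142 -0.803 1.178
vertex 1.34 -0.614 1.046
vertex 0.925 -1.727 1.323
endloop
endfacet
facet normal 0.722 -0.557 0.411
outer loop
vertex 1.085 -1.902 2.52
vertex 1.922 -1.293 1.875
vertex 1.598 -0.897 2.982
endloop
endfacet
facet normal 0.171 -0.482 0.859
outer loop
vertex 1.085 -1.902 2.52
vertex 1.598 -0.897 2.982
vertex 0.4 -1.086 3.114
endloop
endfacet
facet normal -0.413 -0.737 0.536
outer loop
vertex 1.085 -1.902 2.52
vertex 0.4 -1.086 3.114
vertex -0.016 -1.599 2.089
endloop
endfacet
facet normal -0.223 -0.968 -0.112
outer loop
vertex 1.085 -1.902 2.52
vertex -0.016 -1.599 2.089
vertex 0.925 -1.727 1.323
endloop
endfacet
facet normal 0.478 -0.858 -0.189
outer loop
vertex 1.085 -1.902 2.52
vertex 0.925 -1.727 1.323
vertex 1.922 -1.293 1.875
endloop
endfacet
facet normal 0.964 0.093 0.249
outer loop
vertex 1.598 -0.897 2.982
vertex 1.922 -1.293 1.875
vertex 1.756 -0.101 2.071
endloop
endfacet
facet normal 0.073 0.215 0.974
outer loop
vertex 0.4 -1.086 3.114
vertex 1.598 -0.897 2.982
vertex 0.815 0.027 2.837
endloop
endfacet
facet normal -0.871 -0.195 0.451
outer loop
vertex -0.016 -1.599 2.089
vertex 0.4 -1.086 3.114
vertex -0.182 -0.407 2.285
endloop
endfacet
facet normal -0.564 -0.571 -0.597
outer loop
vertex 0.925 -1.727 1.323
vertex -0.016 -1.599 2.089
vertex 0.142 -0.803 1.178
endloop
endfacet
facet normal 0.570 -0.392 -0.722
outer loop
vertex 1.922 -1.293 1.875
vertex 0.925 -1.727 1.323
vertex 1.34 -0.614 1.046
endloop
endfacet

endsolid


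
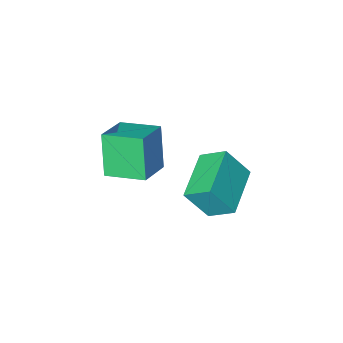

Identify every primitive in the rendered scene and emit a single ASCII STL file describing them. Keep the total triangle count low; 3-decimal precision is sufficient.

solid 
facet normal -0.717 -0.666 0.206
outer loop
vertex -4.277 -0.215 4.74
vertex -5.062 0.237 3.47
vertex -3.679 -1.068 4.068
endloop
endfacet
facet normal 0.503 -0.289 0.815
outer loop
vertex -2.158 0.343 3.63
vertex -4.277 -0.215 4.74
vertex -3.679 -1.068 4.068
endloop
endfacet
facet normal -0.717 -0.666 0.206
outer loop
vertex -3.679 -1.068 4.068
vertex -5.062 0.237 3.47
vertex -4.464 -0.616 2.797
endloop
endfacet
facet normal 0.482 -0.688 -0.542
outer loop
vertex -4.464 -0.616 2.797
vertex -2.158 0.343 3.63
vertex -3.679 -1.068 4.068
endloop
endfacet
facet normal -0.482 0.688 0.543
outer loop
vertex -4.277 -0.215 4.74
vertex -3.541 1.648 3.032
vertex -5.062 0.237 3.47
endloop
endfacet
facet normal 0.503 -0.290 0.814
outer loop
vertex -2.756 1.196 4.303
vertex -4.277 -0.215 4.74
vertex -2.158 0.343 3.63
endloop
endfacet
facet normal -0.482 0.688 0.542
outer loop
vertex -2.756 1.196 4.303
vertex -3.541 1.648 3.032
vertex -4.277 -0.215 4.74
endloop
endfacet
facet normal -0.503 0.290 -0.814
outer loop
vertex -5.062 0.237 3.47
vertex -3.541 1.648 3.032
vertex -4.464 -0.616 2.797
endloop
endfacet
facet normal 0.482 -0.688 -0.543
outer loop
vertex -2.943 0.795 2.36
vertex -2.158 0.343 3.63
vertex -4.464 -0.616 2.797
endloop
endfacet
facet normal -0.503 0.289 -0.815
outer loop
vertex -4.464 -0.616 2.797
vertex -3.541 1.648 3.032
vertex -2.943 0.795 2.36
endloop
endfacet
facet normal 0.717 0.666 -0.206
outer loop
vertex -2.943 0.795 2.36
vertex -2.756 1.196 4.303
vertex -2.158 0.343 3.63
endloop
endfacet
facet normal 0.717 0.665 -0.206
outer loop
vertex -3.541 1.648 3.032
vertex -2.756 1.196 4.303
vertex -2.943 0.795 2.36
endloop
endfacet
facet normal -0.604 0.771 0.204
outer loop
vertex -3.255 -3.223 4.218
vertex -2.025 -2.397 4.738
vertex -2.968 -2.526 2.43
endloop
endfacet
facet normal -0.783 -0.527 -0.331
outer loop
vertex -1.935 -3.843 2.082
vertex -3.255 -3.223 4.218
vertex -2.968 -2.526 2.43
endloop
endfacet
facet normal -0.604 0.770 0.204
outer loop
vertex -2.968 -2.526 2.43
vertex -2.025 -2.397 4.738
vertex -1.738 -1.699 2.95
endloop
endfacet
facet normal 0.148 0.359 -0.921
outer loop
vertex -1.738 -1.699 2.95
vertex -1.935 -3.843 2.082
vertex -2.968 -2.526 2.43
endloop
endfacet
facet normal -0.148 -0.360 0.921
outer loop
vertex -3.255 -3.223 4.218
vertex -0.992 -3.714 4.39
vertex -2.025 -2.397 4.738
endloop
endfacet
facet normal -0.783 -0.526 -0.331
outer loop
vertex -2.222 -4.541 3.87
vertex -3.255 -3.223 4.218
vertex -1.935 -3.843 2.082
endloop
endfacet
facet normal -0.148 -0.359 0.921
outer loop
vertex -2.222 -4.541 3.87
vertex -0.992 -3.714 4.39
vertex -3.255 -3.223 4.218
endloop
endfacet
facet normal 0.783 0.527 0.331
outer loop
vertex -2.025 -2.397 4.738
vertex -0.992 -3.714 4.39
vertex -1.738 -1.699 2.95
endloop
endfacet
facet normal 0.148 0.359 -0.921
outer loop
vertex -0.705 -3.017 2.602
vertex -1.935 -3.843 2.082
vertex -1.738 -1.699 2.95
endloop
endfacet
facet normal 0.783 0.526 0.331
outer loop
vertex -1.738 -1.699 2.95
vertex -0.992 -3.714 4.39
vertex -0.705 -3.017 2.602
endloop
endfacet
facet normal 0.604 -0.771 -0.204
outer loop
vertex -0.705 -3.017 2.602
vertex -2.222 -4.541 3.87
vertex -1.935 -3.843 2.082
endloop
endfacet
facet normal 0.604 -0.771 -0.203
outer loop
vertex -0.992 -3.714 4.39
vertex -2.222 -4.541 3.87
vertex -0.705 -3.017 2.602
endloop
endfacet

endsolid


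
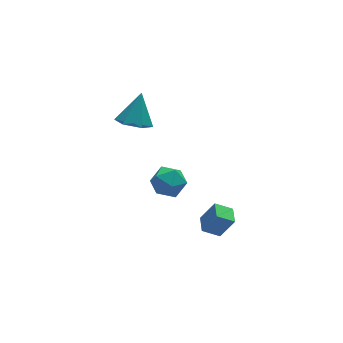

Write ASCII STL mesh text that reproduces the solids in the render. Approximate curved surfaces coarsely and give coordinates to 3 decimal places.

solid 
facet normal -0.656 0.595 0.464
outer loop
vertex -0.54 2.393 -2.229
vertex -0.395 1.805 -1.269
vertex 0.264 2.703 -1.489
endloop
endfacet
facet normal -0.315 0.947 -0.055
outer loop
vertex -0.54 2.393 -2.229
vertex 0.264 2.703 -1.489
vertex 0.484 2.712 -2.603
endloop
endfacet
facet normal -0.433 0.604 -0.669
outer loop
vertex -0.54 2.393 -2.229
vertex 0.484 2.712 -2.603
vertex -0.038 1.82 -3.071
endloop
endfacet
facet normal -0.846 0.040 -0.532
outer loop
vertex -0.54 2.393 -2.229
vertex -0.038 1.82 -3.071
vertex -0.582 1.259 -2.247
endloop
endfacet
facet normal -0.985 0.034 0.169
outer loop
vertex -0.54 2.393 -2.229
vertex -0.582 1.259 -2.247
vertex -0.395 1.805 -1.269
endloop
endfacet
facet normal 0.384 0.920 0.083
outer loop
vertex 0.484 2.712 -2.603
vertex 0.264 2.703 -1.489
vertex 1.262 2.321 -1.873
endloop
endfacet
facet normal -0.168 0.349 0.922
outer loop
vertex 0.264 2.703 -1.489
vertex -0.395 1.805 -1.269
vertex 0.718 1.76 -1.049
endloop
endfacet
facet normal -0.699 -0.559 0.446
outer loop
vertex -0.395 1.805 -1.269
vertex -0.582 1.259 -2.247
vertex 0.196 0.868 -1.517
endloop
endfacet
facet normal -0.475 -0.549 -0.688
outer loop
vertex -0.582 1.259 -2.247
vertex -0.038 1.82 -3.071
vertex 0.416 0.877 -2.631
endloop
endfacet
facet normal 0.195 0.364 -0.911
outer loop
vertex -0.038 1.82 -3.071
vertex 0.484 2.712 -2.603
vertex 1.075 1.775 -2.851
endloop
endfacet
facet normal 0.846 -0.040 0.532
outer loop
vertex 1.22 1.187 -1.891
vertex 1.262 2.321 -1.873
vertex 0.718 1.76 -1.049
endloop
endfacet
facet normal 0.433 -0.604 0.669
outer loop
vertex 1.22 1.187 -1.891
vertex 0.718 1.76 -1.049
vertex 0.196 0.868 -1.517
endloop
endfacet
facet normal 0.315 -0.947 0.055
outer loop
vertex 1.22 1.187 -1.891
vertex 0.196 0.868 -1.517
vertex 0.416 0.877 -2.631
endloop
endfacet
facet normal 0.656 -0.595 -0.464
outer loop
vertex 1.22 1.187 -1.891
vertex 0.416 0.877 -2.631
vertex 1.075 1.775 -2.851
endloop
endfacet
facet normal 0.985 -0.034 -0.169
outer loop
vertex 1.22 1.187 -1.891
vertex 1.075 1.775 -2.851
vertex 1.262 2.321 -1.873
endloop
endfacet
facet normal 0.475 0.549 0.688
outer loop
vertex 0.718 1.76 -1.049
vertex 1.262 2.321 -1.873
vertex 0.264 2.703 -1.489
endloop
endfacet
facet normal -0.195 -0.364 0.911
outer loop
vertex 0.196 0.868 -1.517
vertex 0.718 1.76 -1.049
vertex -0.395 1.805 -1.269
endloop
endfacet
facet normal -0.384 -0.920 -0.083
outer loop
vertex 0.416 0.877 -2.631
vertex 0.196 0.868 -1.517
vertex -0.582 1.259 -2.247
endloop
endfacet
facet normal 0.168 -0.349 -0.922
outer loop
vertex 1.075 1.775 -2.851
vertex 0.416 0.877 -2.631
vertex -0.038 1.82 -3.071
endloop
endfacet
facet normal 0.699 0.559 -0.446
outer loop
vertex 1.262 2.321 -1.873
vertex 1.075 1.775 -2.851
vertex 0.484 2.712 -2.603
endloop
endfacet
facet normal -0.495 0.148 -0.856
outer loop
vertex 1.238 -1.024 -4.21
vertex 1.554 0.029 -4.211
vertex 2.214 -1.318 -4.825
endloop
endfacet
facet normal -0.288 -0.958 0.001
outer loop
vertex 2.986 -1.549 -3.489
vertex 1.238 -1.024 -4.21
vertex 2.214 -1.318 -4.825
endloop
endfacet
facet normal -0.495 0.148 -0.856
outer loop
vertex 2.214 -1.318 -4.825
vertex 1.554 0.029 -4.211
vertex 2.53 -0.264 -4.826
endloop
endfacet
facet normal 0.820 -0.246 -0.516
outer loop
vertex 2.53 -0.264 -4.826
vertex 2.986 -1.549 -3.489
vertex 2.214 -1.318 -4.825
endloop
endfacet
facet normal -0.820 0.247 0.516
outer loop
vertex 1.238 -1.024 -4.21
vertex 2.326 -0.202 -2.875
vertex 1.554 0.029 -4.211
endloop
endfacet
facet normal -0.288 -0.958 -0.000
outer loop
vertex 2.01 -1.256 -2.874
vertex 1.238 -1.024 -4.21
vertex 2.986 -1.549 -3.489
endloop
endfacet
facet normal -0.820 0.246 0.517
outer loop
vertex 2.01 -1.256 -2.874
vertex 2.326 -0.202 -2.875
vertex 1.238 -1.024 -4.21
endloop
endfacet
facet normal 0.287 0.958 -0.000
outer loop
vertex 1.554 0.029 -4.211
vertex 2.326 -0.202 -2.875
vertex 2.53 -0.264 -4.826
endloop
endfacet
facet normal 0.820 -0.247 -0.517
outer loop
vertex 3.302 -0.496 -3.49
vertex 2.986 -1.549 -3.489
vertex 2.53 -0.264 -4.826
endloop
endfacet
facet normal 0.288 0.958 -0.000
outer loop
vertex 2.53 -0.264 -4.826
vertex 2.326 -0.202 -2.875
vertex 3.302 -0.496 -3.49
endloop
endfacet
facet normal 0.495 -0.148 0.856
outer loop
vertex 3.302 -0.496 -3.49
vertex 2.01 -1.256 -2.874
vertex 2.986 -1.549 -3.489
endloop
endfacet
facet normal 0.495 -0.148 0.856
outer loop
vertex 2.326 -0.202 -2.875
vertex 2.01 -1.256 -2.874
vertex 3.302 -0.496 -3.49
endloop
endfacet
facet normal -0.391 -0.426 -0.816
outer loop
vertex -0.405 3.532 2.15
vertex -1.198 3.095 2.758
vertex -1.334 4.08 2.309
endloop
endfacet
facet normal 0.480 0.862 -0.165
outer loop
vertex -0.405 3.532 2.15
vertex -1.334 4.08 2.309
vertex -0.402 3.965 4.422
endloop
endfacet
facet normal -0.390 -0.426 -0.816
outer loop
vertex -1.334 4.08 2.309
vertex -1.198 3.095 2.758
vertex -2.127 3.643 2.916
endloop
endfacet
facet normal -0.348 0.915 0.203
outer loop
vertex -1.334 4.08 2.309
vertex -2.127 3.643 2.916
vertex -0.402 3.965 4.422
endloop
endfacet
facet normal -0.390 -0.426 -0.816
outer loop
vertex -2.127 3.643 2.916
vertex -1.198 3.095 2.758
vertex -1.991 2.659 3.365
endloop
endfacet
facet normal -0.664 0.233 0.711
outer loop
vertex -2.127 3.643 2.916
vertex -1.991 2.659 3.365
vertex -0.402 3.965 4.422
endloop
endfacet
facet normal -0.391 -0.425 -0.816
outer loop
vertex -1.991 2.659 3.365
vertex -1.198 3.095 2.758
vertex -1.063 2.111 3.206
endloop
endfacet
facet normal -0.152 -0.504 0.850
outer loop
vertex -1.991 2.659 3.365
vertex -1.063 2.111 3.206
vertex -0.402 3.965 4.422
endloop
endfacet
facet normal -0.391 -0.425 -0.816
outer loop
vertex -1.063 2.111 3.206
vertex -1.198 3.095 2.758
vertex -0.27 2.548 2.599
endloop
endfacet
facet normal 0.676 -0.557 0.482
outer loop
vertex -1.063 2.111 3.206
vertex -0.27 2.548 2.599
vertex -0.402 3.965 4.422
endloop
endfacet
facet normal -0.391 -0.426 -0.816
outer loop
vertex -0.27 2.548 2.599
vertex -1.198 3.095 2.758
vertex -0.405 3.532 2.15
endloop
endfacet
facet normal 0.992 0.125 -0.025
outer loop
vertex -0.27 2.548 2.599
vertex -0.405 3.532 2.15
vertex -0.402 3.965 4.422
endloop
endfacet

endsolid


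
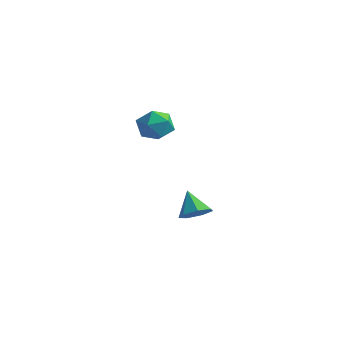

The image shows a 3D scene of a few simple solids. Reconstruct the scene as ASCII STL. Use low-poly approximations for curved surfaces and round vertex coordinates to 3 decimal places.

solid 
facet normal 0.574 -0.133 -0.808
outer loop
vertex 2.32 -0.484 -3.317
vertex 1.606 0.029 -3.909
vertex 2.436 0.427 -3.384
endloop
endfacet
facet normal 0.451 0.008 0.892
outer loop
vertex 2.32 -0.484 -3.317
vertex 2.436 0.427 -3.384
vertex 0.554 0.271 -2.431
endloop
endfacet
facet normal 0.574 -0.132 -0.808
outer loop
vertex 2.436 0.427 -3.384
vertex 1.606 0.029 -3.909
vertex 1.927 1.037 -3.846
endloop
endfacet
facet normal 0.268 0.714 0.647
outer loop
vertex 2.436 0.427 -3.384
vertex 1.927 1.037 -3.846
vertex 0.554 0.271 -2.431
endloop
endfacet
facet normal 0.575 -0.133 -0.808
outer loop
vertex 1.927 1.037 -3.846
vertex 1.606 0.029 -3.909
vertex 1.176 0.888 -4.356
endloop
endfacet
facet normal -0.317 0.928 0.195
outer loop
vertex 1.927 1.037 -3.846
vertex 1.176 0.888 -4.356
vertex 0.554 0.271 -2.431
endloop
endfacet
facet normal 0.575 -0.133 -0.808
outer loop
vertex 1.176 0.888 -4.356
vertex 1.606 0.029 -3.909
vertex 0.749 0.092 -4.529
endloop
endfacet
facet normal -0.863 0.490 -0.122
outer loop
vertex 1.176 0.888 -4.356
vertex 0.749 0.092 -4.529
vertex 0.554 0.271 -2.431
endloop
endfacet
facet normal 0.575 -0.133 -0.808
outer loop
vertex 0.749 0.092 -4.529
vertex 1.606 0.029 -3.909
vertex 0.967 -0.752 -4.235
endloop
endfacet
facet normal -0.960 -0.271 -0.066
outer loop
vertex 0.749 0.092 -4.529
vertex 0.967 -0.752 -4.235
vertex 0.554 0.271 -2.431
endloop
endfacet
facet normal 0.574 -0.133 -0.808
outer loop
vertex 0.967 -0.752 -4.235
vertex 1.606 0.029 -3.909
vertex 1.666 -1.008 -3.696
endloop
endfacet
facet normal -0.534 -0.782 0.321
outer loop
vertex 0.967 -0.752 -4.235
vertex 1.666 -1.008 -3.696
vertex 0.554 0.271 -2.431
endloop
endfacet
facet normal 0.574 -0.133 -0.808
outer loop
vertex 1.666 -1.008 -3.696
vertex 1.606 0.029 -3.909
vertex 2.32 -0.484 -3.317
endloop
endfacet
facet normal 0.094 -0.658 0.747
outer loop
vertex 1.666 -1.008 -3.696
vertex 2.32 -0.484 -3.317
vertex 0.554 0.271 -2.431
endloop
endfacet
facet normal -0.890 0.446 -0.098
outer loop
vertex 1.316 -2.225 3.485
vertex 0.805 -3.29 3.279
vertex 0.891 -2.873 4.4
endloop
endfacet
facet normal -0.472 0.808 0.353
outer loop
vertex 1.316 -2.225 3.485
vertex 0.891 -2.873 4.4
vertex 1.941 -2.306 4.505
endloop
endfacet
facet normal 0.123 0.992 0.004
outer loop
vertex 1.316 -2.225 3.485
vertex 1.941 -2.306 4.505
vertex 2.505 -2.372 3.449
endloop
endfacet
facet normal 0.072 0.744 -0.664
outer loop
vertex 1.316 -2.225 3.485
vertex 2.505 -2.372 3.449
vertex 1.803 -2.98 2.691
endloop
endfacet
facet normal -0.554 0.406 -0.726
outer loop
vertex 1.316 -2.225 3.485
vertex 1.803 -2.98 2.691
vertex 0.805 -3.29 3.279
endloop
endfacet
facet normal -0.287 0.368 0.884
outer loop
vertex 1.941 -2.306 4.505
vertex 0.891 -2.873 4.4
vertex 1.817 -3.42 4.929
endloop
endfacet
facet normal -0.964 -0.218 0.155
outer loop
vertex 0.891 -2.873 4.4
vertex 0.805 -3.29 3.279
vertex 1.115 -4.028 4.171
endloop
endfacet
facet normal -0.421 -0.281 -0.862
outer loop
vertex 0.805 -3.29 3.279
vertex 1.803 -2.98 2.691
vertex 1.679 -4.094 3.115
endloop
endfacet
facet normal 0.592 0.266 -0.761
outer loop
vertex 1.803 -2.98 2.691
vertex 2.505 -2.372 3.449
vertex 2.729 -3.527 3.22
endloop
endfacet
facet normal 0.674 0.667 0.318
outer loop
vertex 2.505 -2.372 3.449
vertex 1.941 -2.306 4.505
vertex 2.815 -3.11 4.341
endloop
endfacet
facet normal -0.072 -0.744 0.664
outer loop
vertex 2.304 -4.175 4.135
vertex 1.817 -3.42 4.929
vertex 1.115 -4.028 4.171
endloop
endfacet
facet normal -0.123 -0.992 -0.004
outer loop
vertex 2.304 -4.175 4.135
vertex 1.115 -4.028 4.171
vertex 1.679 -4.094 3.115
endloop
endfacet
facet normal 0.472 -0.808 -0.353
outer loop
vertex 2.304 -4.175 4.135
vertex 1.679 -4.094 3.115
vertex 2.729 -3.527 3.22
endloop
endfacet
facet normal 0.890 -0.446 0.098
outer loop
vertex 2.304 -4.175 4.135
vertex 2.729 -3.527 3.22
vertex 2.815 -3.11 4.341
endloop
endfacet
facet normal 0.554 -0.406 0.726
outer loop
vertex 2.304 -4.175 4.135
vertex 2.815 -3.11 4.341
vertex 1.817 -3.42 4.929
endloop
endfacet
facet normal -0.592 -0.266 0.761
outer loop
vertex 1.115 -4.028 4.171
vertex 1.817 -3.42 4.929
vertex 0.891 -2.873 4.4
endloop
endfacet
facet normal -0.674 -0.667 -0.318
outer loop
vertex 1.679 -4.094 3.115
vertex 1.115 -4.028 4.171
vertex 0.805 -3.29 3.279
endloop
endfacet
facet normal 0.287 -0.368 -0.884
outer loop
vertex 2.729 -3.527 3.22
vertex 1.679 -4.094 3.115
vertex 1.803 -2.98 2.691
endloop
endfacet
facet normal 0.964 0.218 -0.155
outer loop
vertex 2.815 -3.11 4.341
vertex 2.729 -3.527 3.22
vertex 2.505 -2.372 3.449
endloop
endfacet
facet normal 0.421 0.281 0.862
outer loop
vertex 1.817 -3.42 4.929
vertex 2.815 -3.11 4.341
vertex 1.941 -2.306 4.505
endloop
endfacet

endsolid


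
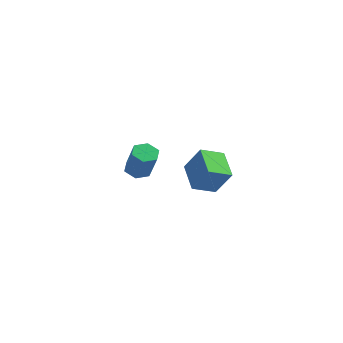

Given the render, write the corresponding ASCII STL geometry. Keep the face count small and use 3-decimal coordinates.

solid 
facet normal -0.655 0.629 0.419
outer loop
vertex 1.715 3.965 -2.298
vertex 2.389 4.976 -2.761
vertex 0.83 3.939 -3.643
endloop
endfacet
facet normal -0.518 -0.778 0.356
outer loop
vertex 1.951 2.864 -4.359
vertex 1.715 3.965 -2.298
vertex 0.83 3.939 -3.643
endloop
endfacet
facet normal -0.655 0.629 0.418
outer loop
vertex 0.83 3.939 -3.643
vertex 2.389 4.976 -2.761
vertex 1.505 4.95 -4.106
endloop
endfacet
facet normal -0.549 -0.016 -0.836
outer loop
vertex 1.505 4.95 -4.106
vertex 1.951 2.864 -4.359
vertex 0.83 3.939 -3.643
endloop
endfacet
facet normal 0.549 0.016 0.835
outer loop
vertex 1.715 3.965 -2.298
vertex 3.51 3.901 -3.477
vertex 2.389 4.976 -2.761
endloop
endfacet
facet normal -0.519 -0.777 0.356
outer loop
vertex 2.835 2.89 -3.014
vertex 1.715 3.965 -2.298
vertex 1.951 2.864 -4.359
endloop
endfacet
facet normal 0.549 0.016 0.835
outer loop
vertex 2.835 2.89 -3.014
vertex 3.51 3.901 -3.477
vertex 1.715 3.965 -2.298
endloop
endfacet
facet normal 0.518 0.778 -0.356
outer loop
vertex 2.389 4.976 -2.761
vertex 3.51 3.901 -3.477
vertex 1.505 4.95 -4.106
endloop
endfacet
facet normal -0.550 -0.016 -0.835
outer loop
vertex 2.625 3.875 -4.822
vertex 1.951 2.864 -4.359
vertex 1.505 4.95 -4.106
endloop
endfacet
facet normal 0.518 0.777 -0.356
outer loop
vertex 1.505 4.95 -4.106
vertex 3.51 3.901 -3.477
vertex 2.625 3.875 -4.822
endloop
endfacet
facet normal 0.655 -0.629 -0.419
outer loop
vertex 2.625 3.875 -4.822
vertex 2.835 2.89 -3.014
vertex 1.951 2.864 -4.359
endloop
endfacet
facet normal 0.655 -0.629 -0.419
outer loop
vertex 3.51 3.901 -3.477
vertex 2.835 2.89 -3.014
vertex 2.625 3.875 -4.822
endloop
endfacet
facet normal -0.437 0.269 -0.859
outer loop
vertex 2.34 -1.081 -1.222
vertex 1.998 -1.634 -1.221
vertex 1.759 -1.102 -0.933
endloop
endfacet
facet normal 0.092 0.963 0.255
outer loop
vertex 2.34 -1.081 -1.222
vertex 1.759 -1.102 -0.933
vertex 3.044 -1.514 0.16
endloop
endfacet
facet normal 0.092 0.963 0.255
outer loop
vertex 3.044 -1.514 0.16
vertex 1.759 -1.102 -0.933
vertex 2.463 -1.535 0.449
endloop
endfacet
facet normal 0.437 -0.269 0.858
outer loop
vertex 3.044 -1.514 0.16
vertex 2.463 -1.535 0.449
vertex 2.702 -2.066 0.161
endloop
endfacet
facet normal -0.438 0.268 -0.858
outer loop
vertex 1.759 -1.102 -0.933
vertex 1.998 -1.634 -1.221
vertex 1.417 -1.655 -0.931
endloop
endfacet
facet normal -0.729 0.453 0.513
outer loop
vertex 1.759 -1.102 -0.933
vertex 1.417 -1.655 -0.931
vertex 2.463 -1.535 0.449
endloop
endfacet
facet normal -0.729 0.453 0.513
outer loop
vertex 2.463 -1.535 0.449
vertex 1.417 -1.655 -0.931
vertex 2.12 -2.088 0.45
endloop
endfacet
facet normal 0.436 -0.269 0.859
outer loop
vertex 2.463 -1.535 0.449
vertex 2.12 -2.088 0.45
vertex 2.702 -2.066 0.161
endloop
endfacet
facet normal -0.438 0.270 -0.858
outer loop
vertex 1.417 -1.655 -0.931
vertex 1.998 -1.634 -1.221
vertex 1.656 -2.186 -1.22
endloop
endfacet
facet normal -0.821 -0.510 0.258
outer loop
vertex 1.417 -1.655 -0.931
vertex 1.656 -2.186 -1.22
vertex 2.12 -2.088 0.45
endloop
endfacet
facet normal -0.820 -0.511 0.258
outer loop
vertex 2.12 -2.088 0.45
vertex 1.656 -2.186 -1.22
vertex 2.36 -2.619 0.162
endloop
endfacet
facet normal 0.437 -0.268 0.859
outer loop
vertex 2.12 -2.088 0.45
vertex 2.36 -2.619 0.162
vertex 2.702 -2.066 0.161
endloop
endfacet
facet normal -0.437 0.269 -0.858
outer loop
vertex 1.656 -2.186 -1.22
vertex 1.998 -1.634 -1.221
vertex 2.237 -2.165 -1.509
endloop
endfacet
facet normal -0.092 -0.963 -0.255
outer loop
vertex 1.656 -2.186 -1.22
vertex 2.237 -2.165 -1.509
vertex 2.36 -2.619 0.162
endloop
endfacet
facet normal -0.092 -0.963 -0.255
outer loop
vertex 2.36 -2.619 0.162
vertex 2.237 -2.165 -1.509
vertex 2.941 -2.598 -0.127
endloop
endfacet
facet normal 0.437 -0.269 0.859
outer loop
vertex 2.36 -2.619 0.162
vertex 2.941 -2.598 -0.127
vertex 2.702 -2.066 0.161
endloop
endfacet
facet normal -0.436 0.269 -0.859
outer loop
vertex 2.237 -2.165 -1.509
vertex 1.998 -1.634 -1.221
vertex 2.58 -1.612 -1.51
endloop
endfacet
facet normal 0.729 -0.453 -0.513
outer loop
vertex 2.237 -2.165 -1.509
vertex 2.58 -1.612 -1.51
vertex 2.941 -2.598 -0.127
endloop
endfacet
facet normal 0.729 -0.453 -0.513
outer loop
vertex 2.941 -2.598 -0.127
vertex 2.58 -1.612 -1.51
vertex 3.283 -2.045 -0.129
endloop
endfacet
facet normal 0.438 -0.268 0.858
outer loop
vertex 2.941 -2.598 -0.127
vertex 3.283 -2.045 -0.129
vertex 2.702 -2.066 0.161
endloop
endfacet
facet normal -0.437 0.268 -0.859
outer loop
vertex 2.58 -1.612 -1.51
vertex 1.998 -1.634 -1.221
vertex 2.34 -1.081 -1.222
endloop
endfacet
facet normal 0.820 0.510 -0.258
outer loop
vertex 2.58 -1.612 -1.51
vertex 2.34 -1.081 -1.222
vertex 3.283 -2.045 -0.129
endloop
endfacet
facet normal 0.821 0.510 -0.258
outer loop
vertex 3.283 -2.045 -0.129
vertex 2.34 -1.081 -1.222
vertex 3.044 -1.514 0.16
endloop
endfacet
facet normal 0.438 -0.270 0.858
outer loop
vertex 3.283 -2.045 -0.129
vertex 3.044 -1.514 0.16
vertex 2.702 -2.066 0.161
endloop
endfacet

endsolid


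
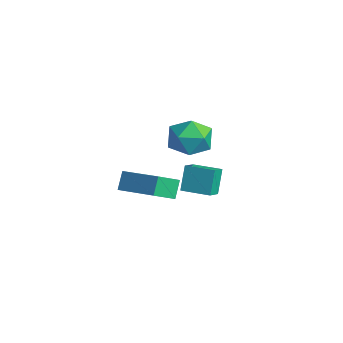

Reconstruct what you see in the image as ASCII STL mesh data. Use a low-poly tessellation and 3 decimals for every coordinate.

solid 
facet normal -0.887 0.425 -0.183
outer loop
vertex -0.145 -0.025 2.654
vertex -0.625 -0.992 2.735
vertex -0.508 -0.37 3.614
endloop
endfacet
facet normal -0.448 0.882 0.147
outer loop
vertex -0.145 -0.025 2.654
vertex -0.508 -0.37 3.614
vertex 0.451 0.129 3.545
endloop
endfacet
facet normal 0.135 0.957 -0.256
outer loop
vertex -0.145 -0.025 2.654
vertex 0.451 0.129 3.545
vertex 0.926 -0.184 2.624
endloop
endfacet
facet normal 0.058 0.548 -0.835
outer loop
vertex -0.145 -0.025 2.654
vertex 0.926 -0.184 2.624
vertex 0.261 -0.877 2.123
endloop
endfacet
facet normal -0.574 0.219 -0.789
outer loop
vertex -0.145 -0.025 2.654
vertex 0.261 -0.877 2.123
vertex -0.625 -0.992 2.735
endloop
endfacet
facet normal -0.251 0.589 0.768
outer loop
vertex 0.451 0.129 3.545
vertex -0.508 -0.37 3.614
vertex 0.339 -0.743 4.177
endloop
endfacet
facet normal -0.960 -0.150 0.234
outer loop
vertex -0.508 -0.37 3.614
vertex -0.625 -0.992 2.735
vertex -0.326 -1.436 3.676
endloop
endfacet
facet normal -0.454 -0.484 -0.748
outer loop
vertex -0.625 -0.992 2.735
vertex 0.261 -0.877 2.123
vertex 0.149 -1.749 2.755
endloop
endfacet
facet normal 0.568 0.049 -0.822
outer loop
vertex 0.261 -0.877 2.123
vertex 0.926 -0.184 2.624
vertex 1.108 -1.25 2.686
endloop
endfacet
facet normal 0.693 0.712 0.116
outer loop
vertex 0.926 -0.184 2.624
vertex 0.451 0.129 3.545
vertex 1.225 -0.628 3.565
endloop
endfacet
facet normal -0.058 -0.548 0.835
outer loop
vertex 0.745 -1.595 3.646
vertex 0.339 -0.743 4.177
vertex -0.326 -1.436 3.676
endloop
endfacet
facet normal -0.135 -0.957 0.256
outer loop
vertex 0.745 -1.595 3.646
vertex -0.326 -1.436 3.676
vertex 0.149 -1.749 2.755
endloop
endfacet
facet normal 0.448 -0.882 -0.147
outer loop
vertex 0.745 -1.595 3.646
vertex 0.149 -1.749 2.755
vertex 1.108 -1.25 2.686
endloop
endfacet
facet normal 0.887 -0.425 0.183
outer loop
vertex 0.745 -1.595 3.646
vertex 1.108 -1.25 2.686
vertex 1.225 -0.628 3.565
endloop
endfacet
facet normal 0.574 -0.219 0.789
outer loop
vertex 0.745 -1.595 3.646
vertex 1.225 -0.628 3.565
vertex 0.339 -0.743 4.177
endloop
endfacet
facet normal -0.568 -0.049 0.822
outer loop
vertex -0.326 -1.436 3.676
vertex 0.339 -0.743 4.177
vertex -0.508 -0.37 3.614
endloop
endfacet
facet normal -0.693 -0.712 -0.116
outer loop
vertex 0.149 -1.749 2.755
vertex -0.326 -1.436 3.676
vertex -0.625 -0.992 2.735
endloop
endfacet
facet normal 0.251 -0.589 -0.768
outer loop
vertex 1.108 -1.25 2.686
vertex 0.149 -1.749 2.755
vertex 0.261 -0.877 2.123
endloop
endfacet
facet normal 0.960 0.150 -0.234
outer loop
vertex 1.225 -0.628 3.565
vertex 1.108 -1.25 2.686
vertex 0.926 -0.184 2.624
endloop
endfacet
facet normal 0.454 0.484 0.748
outer loop
vertex 0.339 -0.743 4.177
vertex 1.225 -0.628 3.565
vertex 0.451 0.129 3.545
endloop
endfacet
facet normal -0.899 -0.349 -0.264
outer loop
vertex -0.184 -3.68 1.679
vertex -0.407 -2.592 1.002
vertex 0.206 -4.09 0.891
endloop
endfacet
facet normal 0.172 -0.837 0.520
outer loop
vertex 2.067 -3.368 1.438
vertex -0.184 -3.68 1.679
vertex 0.206 -4.09 0.891
endloop
endfacet
facet normal -0.899 -0.348 -0.264
outer loop
vertex 0.206 -4.09 0.891
vertex -0.407 -2.592 1.002
vertex -0.017 -3.002 0.215
endloop
endfacet
facet normal 0.403 -0.422 -0.812
outer loop
vertex -0.017 -3.002 0.215
vertex 2.067 -3.368 1.438
vertex 0.206 -4.09 0.891
endloop
endfacet
facet normal -0.403 0.423 0.812
outer loop
vertex -0.184 -3.68 1.679
vertex 1.454 -1.87 1.549
vertex -0.407 -2.592 1.002
endloop
endfacet
facet normal 0.172 -0.836 0.521
outer loop
vertex 1.677 -2.958 2.225
vertex -0.184 -3.68 1.679
vertex 2.067 -3.368 1.438
endloop
endfacet
facet normal -0.402 0.422 0.812
outer loop
vertex 1.677 -2.958 2.225
vertex 1.454 -1.87 1.549
vertex -0.184 -3.68 1.679
endloop
endfacet
facet normal -0.171 0.836 -0.521
outer loop
vertex -0.407 -2.592 1.002
vertex 1.454 -1.87 1.549
vertex -0.017 -3.002 0.215
endloop
endfacet
facet normal 0.402 -0.423 -0.812
outer loop
vertex 1.844 -2.28 0.761
vertex 2.067 -3.368 1.438
vertex -0.017 -3.002 0.215
endloop
endfacet
facet normal -0.172 0.837 -0.520
outer loop
vertex -0.017 -3.002 0.215
vertex 1.454 -1.87 1.549
vertex 1.844 -2.28 0.761
endloop
endfacet
facet normal 0.899 0.349 0.264
outer loop
vertex 1.844 -2.28 0.761
vertex 1.677 -2.958 2.225
vertex 2.067 -3.368 1.438
endloop
endfacet
facet normal 0.899 0.348 0.264
outer loop
vertex 1.454 -1.87 1.549
vertex 1.677 -2.958 2.225
vertex 1.844 -2.28 0.761
endloop
endfacet
facet normal -0.781 -0.623 -0.048
outer loop
vertex -3.521 0.934 -1.276
vertex -4.026 1.599 -1.687
vertex -3.091 0.491 -2.522
endloop
endfacet
facet normal 0.542 -0.715 0.441
outer loop
vertex -1.974 1.381 -2.453
vertex -3.521 0.934 -1.276
vertex -3.091 0.491 -2.522
endloop
endfacet
facet normal -0.781 -0.623 -0.047
outer loop
vertex -3.091 0.491 -2.522
vertex -4.026 1.599 -1.687
vertex -3.596 1.155 -2.932
endloop
endfacet
facet normal 0.309 -0.318 -0.896
outer loop
vertex -3.596 1.155 -2.932
vertex -1.974 1.381 -2.453
vertex -3.091 0.491 -2.522
endloop
endfacet
facet normal -0.309 0.319 0.896
outer loop
vertex -3.521 0.934 -1.276
vertex -2.909 2.489 -1.618
vertex -4.026 1.599 -1.687
endloop
endfacet
facet normal 0.543 -0.714 0.442
outer loop
vertex -2.404 1.825 -1.208
vertex -3.521 0.934 -1.276
vertex -1.974 1.381 -2.453
endloop
endfacet
facet normal -0.309 0.319 0.896
outer loop
vertex -2.404 1.825 -1.208
vertex -2.909 2.489 -1.618
vertex -3.521 0.934 -1.276
endloop
endfacet
facet normal -0.542 0.715 -0.442
outer loop
vertex -4.026 1.599 -1.687
vertex -2.909 2.489 -1.618
vertex -3.596 1.155 -2.932
endloop
endfacet
facet normal 0.309 -0.319 -0.896
outer loop
vertex -2.479 2.046 -2.864
vertex -1.974 1.381 -2.453
vertex -3.596 1.155 -2.932
endloop
endfacet
facet normal -0.543 0.714 -0.441
outer loop
vertex -3.596 1.155 -2.932
vertex -2.909 2.489 -1.618
vertex -2.479 2.046 -2.864
endloop
endfacet
facet normal 0.781 0.623 0.048
outer loop
vertex -2.479 2.046 -2.864
vertex -2.404 1.825 -1.208
vertex -1.974 1.381 -2.453
endloop
endfacet
facet normal 0.781 0.623 0.048
outer loop
vertex -2.909 2.489 -1.618
vertex -2.404 1.825 -1.208
vertex -2.479 2.046 -2.864
endloop
endfacet

endsolid


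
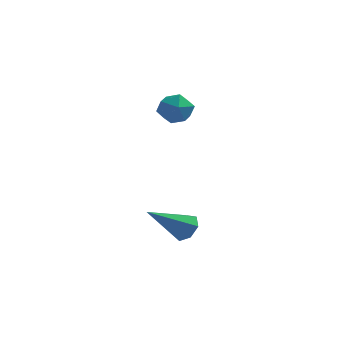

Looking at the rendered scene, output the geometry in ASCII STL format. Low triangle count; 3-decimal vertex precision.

solid 
facet normal 0.195 0.939 -0.283
outer loop
vertex 0.273 0.827 1.423
vertex -0.475 1.027 1.572
vertex 0.07 1.085 2.14
endloop
endfacet
facet normal 0.777 0.630 -0.007
outer loop
vertex 0.273 0.827 1.423
vertex 0.07 1.085 2.14
vertex 0.564 0.475 2.066
endloop
endfacet
facet normal 0.920 0.048 -0.390
outer loop
vertex 0.273 0.827 1.423
vertex 0.564 0.475 2.066
vertex 0.326 0.041 1.452
endloop
endfacet
facet normal 0.427 -0.005 -0.904
outer loop
vertex 0.273 0.827 1.423
vertex 0.326 0.041 1.452
vertex -0.316 0.382 1.147
endloop
endfacet
facet normal -0.021 0.547 -0.837
outer loop
vertex 0.273 0.827 1.423
vertex -0.316 0.382 1.147
vertex -0.475 1.027 1.572
endloop
endfacet
facet normal 0.622 0.424 0.659
outer loop
vertex 0.564 0.475 2.066
vertex 0.07 1.085 2.14
vertex -0.004 0.458 2.613
endloop
endfacet
facet normal -0.319 0.924 0.212
outer loop
vertex 0.07 1.085 2.14
vertex -0.475 1.027 1.572
vertex -0.646 0.799 2.308
endloop
endfacet
facet normal -0.669 0.287 -0.686
outer loop
vertex -0.475 1.027 1.572
vertex -0.316 0.382 1.147
vertex -0.884 0.365 1.694
endloop
endfacet
facet normal 0.056 -0.605 -0.794
outer loop
vertex -0.316 0.382 1.147
vertex 0.326 0.041 1.452
vertex -0.39 -0.245 1.62
endloop
endfacet
facet normal 0.853 -0.520 0.037
outer loop
vertex 0.326 0.041 1.452
vertex 0.564 0.475 2.066
vertex 0.155 -0.187 2.188
endloop
endfacet
facet normal -0.427 0.005 0.904
outer loop
vertex -0.593 0.013 2.337
vertex -0.004 0.458 2.613
vertex -0.646 0.799 2.308
endloop
endfacet
facet normal -0.920 -0.048 0.390
outer loop
vertex -0.593 0.013 2.337
vertex -0.646 0.799 2.308
vertex -0.884 0.365 1.694
endloop
endfacet
facet normal -0.777 -0.630 0.007
outer loop
vertex -0.593 0.013 2.337
vertex -0.884 0.365 1.694
vertex -0.39 -0.245 1.62
endloop
endfacet
facet normal -0.195 -0.939 0.283
outer loop
vertex -0.593 0.013 2.337
vertex -0.39 -0.245 1.62
vertex 0.155 -0.187 2.188
endloop
endfacet
facet normal 0.021 -0.547 0.837
outer loop
vertex -0.593 0.013 2.337
vertex 0.155 -0.187 2.188
vertex -0.004 0.458 2.613
endloop
endfacet
facet normal -0.056 0.605 0.794
outer loop
vertex -0.646 0.799 2.308
vertex -0.004 0.458 2.613
vertex 0.07 1.085 2.14
endloop
endfacet
facet normal -0.853 0.520 -0.037
outer loop
vertex -0.884 0.365 1.694
vertex -0.646 0.799 2.308
vertex -0.475 1.027 1.572
endloop
endfacet
facet normal -0.622 -0.424 -0.659
outer loop
vertex -0.39 -0.245 1.62
vertex -0.884 0.365 1.694
vertex -0.316 0.382 1.147
endloop
endfacet
facet normal 0.319 -0.924 -0.212
outer loop
vertex 0.155 -0.187 2.188
vertex -0.39 -0.245 1.62
vertex 0.326 0.041 1.452
endloop
endfacet
facet normal 0.669 -0.287 0.686
outer loop
vertex -0.004 0.458 2.613
vertex 0.155 -0.187 2.188
vertex 0.564 0.475 2.066
endloop
endfacet
facet normal 0.552 0.596 -0.582
outer loop
vertex 1.438 -2.764 -3.144
vertex 1.098 -2.249 -2.939
vertex 1.64 -2.504 -2.686
endloop
endfacet
facet normal 0.562 -0.801 0.207
outer loop
vertex 1.438 -2.764 -3.144
vertex 1.64 -2.504 -2.686
vertex 0.022 -3.411 -1.801
endloop
endfacet
facet normal 0.552 0.595 -0.584
outer loop
vertex 1.64 -2.504 -2.686
vertex 1.098 -2.249 -2.939
vertex 1.435 -2.052 -2.419
endloop
endfacet
facet normal 0.560 -0.218 0.799
outer loop
vertex 1.64 -2.504 -2.686
vertex 1.435 -2.052 -2.419
vertex 0.022 -3.411 -1.801
endloop
endfacet
facet normal 0.552 0.596 -0.583
outer loop
vertex 1.435 -2.052 -2.419
vertex 1.098 -2.249 -2.939
vertex 0.976 -1.748 -2.543
endloop
endfacet
facet normal 0.017 0.399 0.917
outer loop
vertex 1.435 -2.052 -2.419
vertex 0.976 -1.748 -2.543
vertex 0.022 -3.411 -1.801
endloop
endfacet
facet normal 0.551 0.596 -0.584
outer loop
vertex 0.976 -1.748 -2.543
vertex 1.098 -2.249 -2.939
vertex 0.609 -1.822 -2.965
endloop
endfacet
facet normal -0.659 0.588 0.470
outer loop
vertex 0.976 -1.748 -2.543
vertex 0.609 -1.822 -2.965
vertex 0.022 -3.411 -1.801
endloop
endfacet
facet normal 0.552 0.596 -0.583
outer loop
vertex 0.609 -1.822 -2.965
vertex 1.098 -2.249 -2.939
vertex 0.611 -2.217 -3.367
endloop
endfacet
facet normal -0.957 0.204 -0.205
outer loop
vertex 0.609 -1.822 -2.965
vertex 0.611 -2.217 -3.367
vertex 0.022 -3.411 -1.801
endloop
endfacet
facet normal 0.552 0.596 -0.583
outer loop
vertex 0.611 -2.217 -3.367
vertex 1.098 -2.249 -2.939
vertex 0.979 -2.636 -3.447
endloop
endfacet
facet normal -0.655 -0.461 -0.598
outer loop
vertex 0.611 -2.217 -3.367
vertex 0.979 -2.636 -3.447
vertex 0.022 -3.411 -1.801
endloop
endfacet
facet normal 0.551 0.596 -0.583
outer loop
vertex 0.979 -2.636 -3.447
vertex 1.098 -2.249 -2.939
vertex 1.438 -2.764 -3.144
endloop
endfacet
facet normal 0.021 -0.909 -0.416
outer loop
vertex 0.979 -2.636 -3.447
vertex 1.438 -2.764 -3.144
vertex 0.022 -3.411 -1.801
endloop
endfacet

endsolid


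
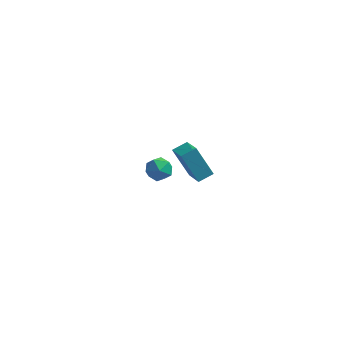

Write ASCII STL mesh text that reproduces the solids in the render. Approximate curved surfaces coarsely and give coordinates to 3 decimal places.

solid 
facet normal -0.560 0.828 0.010
outer loop
vertex -2.431 -2.372 1.836
vertex -2.878 -2.68 2.302
vertex -2.318 -2.304 2.539
endloop
endfacet
facet normal 0.126 0.985 -0.116
outer loop
vertex -2.431 -2.372 1.836
vertex -2.318 -2.304 2.539
vertex -1.768 -2.426 2.098
endloop
endfacet
facet normal 0.329 0.632 -0.702
outer loop
vertex -2.431 -2.372 1.836
vertex -1.768 -2.426 2.098
vertex -1.989 -2.876 1.589
endloop
endfacet
facet normal -0.230 0.258 -0.938
outer loop
vertex -2.431 -2.372 1.836
vertex -1.989 -2.876 1.589
vertex -2.675 -3.033 1.714
endloop
endfacet
facet normal -0.780 0.380 -0.497
outer loop
vertex -2.431 -2.372 1.836
vertex -2.675 -3.033 1.714
vertex -2.878 -2.68 2.302
endloop
endfacet
facet normal 0.512 0.742 0.433
outer loop
vertex -1.768 -2.426 2.098
vertex -2.318 -2.304 2.539
vertex -1.805 -2.767 2.726
endloop
endfacet
facet normal -0.597 0.487 0.637
outer loop
vertex -2.318 -2.304 2.539
vertex -2.878 -2.68 2.302
vertex -2.491 -2.924 2.851
endloop
endfacet
facet normal -0.953 -0.239 -0.186
outer loop
vertex -2.878 -2.68 2.302
vertex -2.675 -3.033 1.714
vertex -2.712 -3.374 2.342
endloop
endfacet
facet normal -0.064 -0.434 -0.899
outer loop
vertex -2.675 -3.033 1.714
vertex -1.989 -2.876 1.589
vertex -2.162 -3.496 1.901
endloop
endfacet
facet normal 0.839 0.171 -0.516
outer loop
vertex -1.989 -2.876 1.589
vertex -1.768 -2.426 2.098
vertex -1.602 -3.12 2.138
endloop
endfacet
facet normal 0.230 -0.258 0.938
outer loop
vertex -2.049 -3.428 2.604
vertex -1.805 -2.767 2.726
vertex -2.491 -2.924 2.851
endloop
endfacet
facet normal -0.329 -0.632 0.702
outer loop
vertex -2.049 -3.428 2.604
vertex -2.491 -2.924 2.851
vertex -2.712 -3.374 2.342
endloop
endfacet
facet normal -0.126 -0.985 0.116
outer loop
vertex -2.049 -3.428 2.604
vertex -2.712 -3.374 2.342
vertex -2.162 -3.496 1.901
endloop
endfacet
facet normal 0.560 -0.828 -0.010
outer loop
vertex -2.049 -3.428 2.604
vertex -2.162 -3.496 1.901
vertex -1.602 -3.12 2.138
endloop
endfacet
facet normal 0.780 -0.380 0.497
outer loop
vertex -2.049 -3.428 2.604
vertex -1.602 -3.12 2.138
vertex -1.805 -2.767 2.726
endloop
endfacet
facet normal 0.064 0.434 0.899
outer loop
vertex -2.491 -2.924 2.851
vertex -1.805 -2.767 2.726
vertex -2.318 -2.304 2.539
endloop
endfacet
facet normal -0.839 -0.171 0.516
outer loop
vertex -2.712 -3.374 2.342
vertex -2.491 -2.924 2.851
vertex -2.878 -2.68 2.302
endloop
endfacet
facet normal -0.512 -0.742 -0.433
outer loop
vertex -2.162 -3.496 1.901
vertex -2.712 -3.374 2.342
vertex -2.675 -3.033 1.714
endloop
endfacet
facet normal 0.597 -0.487 -0.637
outer loop
vertex -1.602 -3.12 2.138
vertex -2.162 -3.496 1.901
vertex -1.989 -2.876 1.589
endloop
endfacet
facet normal 0.953 0.239 0.186
outer loop
vertex -1.805 -2.767 2.726
vertex -1.602 -3.12 2.138
vertex -1.768 -2.426 2.098
endloop
endfacet
facet normal -0.521 0.137 0.843
outer loop
vertex -2.781 2.63 -1.713
vertex -2.184 3.2 -1.437
vertex -3.558 3.768 -2.378
endloop
endfacet
facet normal -0.686 -0.654 -0.318
outer loop
vertex -2.616 3.52 -3.903
vertex -2.781 2.63 -1.713
vertex -3.558 3.768 -2.378
endloop
endfacet
facet normal -0.521 0.137 0.843
outer loop
vertex -3.558 3.768 -2.378
vertex -2.184 3.2 -1.437
vertex -2.962 4.337 -2.102
endloop
endfacet
facet normal -0.508 0.743 -0.435
outer loop
vertex -2.962 4.337 -2.102
vertex -2.616 3.52 -3.903
vertex -3.558 3.768 -2.378
endloop
endfacet
facet normal 0.508 -0.743 0.435
outer loop
vertex -2.781 2.63 -1.713
vertex -1.242 2.952 -2.962
vertex -2.184 3.2 -1.437
endloop
endfacet
facet normal -0.686 -0.655 -0.318
outer loop
vertex -1.838 2.383 -3.238
vertex -2.781 2.63 -1.713
vertex -2.616 3.52 -3.903
endloop
endfacet
facet normal 0.508 -0.743 0.435
outer loop
vertex -1.838 2.383 -3.238
vertex -1.242 2.952 -2.962
vertex -2.781 2.63 -1.713
endloop
endfacet
facet normal 0.686 0.655 0.317
outer loop
vertex -2.184 3.2 -1.437
vertex -1.242 2.952 -2.962
vertex -2.962 4.337 -2.102
endloop
endfacet
facet normal -0.509 0.743 -0.435
outer loop
vertex -2.019 4.09 -3.627
vertex -2.616 3.52 -3.903
vertex -2.962 4.337 -2.102
endloop
endfacet
facet normal 0.686 0.654 0.318
outer loop
vertex -2.962 4.337 -2.102
vertex -1.242 2.952 -2.962
vertex -2.019 4.09 -3.627
endloop
endfacet
facet normal 0.520 -0.137 -0.843
outer loop
vertex -2.019 4.09 -3.627
vertex -1.838 2.383 -3.238
vertex -2.616 3.52 -3.903
endloop
endfacet
facet normal 0.521 -0.137 -0.843
outer loop
vertex -1.242 2.952 -2.962
vertex -1.838 2.383 -3.238
vertex -2.019 4.09 -3.627
endloop
endfacet

endsolid
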